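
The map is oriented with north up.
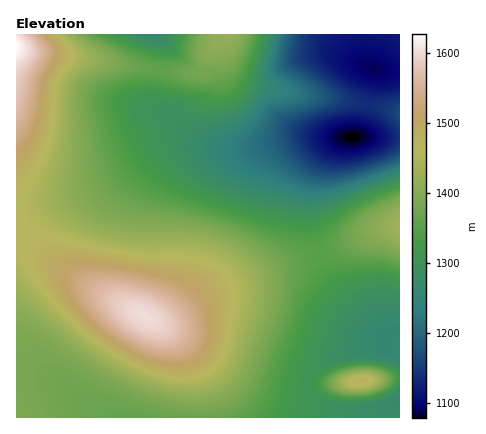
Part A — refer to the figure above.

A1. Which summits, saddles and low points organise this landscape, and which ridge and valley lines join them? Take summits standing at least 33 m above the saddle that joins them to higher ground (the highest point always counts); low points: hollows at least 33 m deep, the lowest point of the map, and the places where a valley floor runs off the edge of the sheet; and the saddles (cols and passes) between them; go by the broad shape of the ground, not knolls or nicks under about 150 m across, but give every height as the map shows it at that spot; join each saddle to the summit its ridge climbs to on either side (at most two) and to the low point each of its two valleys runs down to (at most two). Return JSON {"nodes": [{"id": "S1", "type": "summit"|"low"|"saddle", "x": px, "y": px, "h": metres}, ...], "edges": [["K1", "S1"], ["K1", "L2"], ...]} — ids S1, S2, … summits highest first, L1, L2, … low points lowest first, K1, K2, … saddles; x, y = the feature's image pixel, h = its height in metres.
{"nodes": [
{"id": "S1", "type": "summit", "x": 16, "y": 46, "h": 1628},
{"id": "S2", "type": "summit", "x": 144, "y": 316, "h": 1603},
{"id": "S3", "type": "summit", "x": 360, "y": 382, "h": 1480},
{"id": "S4", "type": "summit", "x": 400, "y": 226, "h": 1436},
{"id": "S5", "type": "summit", "x": 228, "y": 34, "h": 1420},
{"id": "L1", "type": "low", "x": 352, "y": 138, "h": 1078},
{"id": "L2", "type": "low", "x": 372, "y": 68, "h": 1090},
{"id": "L3", "type": "low", "x": 398, "y": 346, "h": 1256},
{"id": "L4", "type": "low", "x": 152, "y": 34, "h": 1262},
{"id": "L5", "type": "low", "x": 400, "y": 398, "h": 1268},
{"id": "K1", "type": "saddle", "x": 158, "y": 70, "h": 1358},
{"id": "K2", "type": "saddle", "x": 320, "y": 254, "h": 1351},
{"id": "K3", "type": "saddle", "x": 308, "y": 384, "h": 1308},
{"id": "K4", "type": "saddle", "x": 366, "y": 104, "h": 1137}],
"edges": [["K1", "S1"], ["K1", "S5"], ["K1", "L1"], ["K1", "L4"], ["K2", "S2"], ["K2", "S4"], ["K2", "L1"], ["K2", "L3"], ["K3", "S2"], ["K3", "S3"], ["K3", "L3"], ["K3", "L5"], ["K4", "S5"], ["K4", "L1"], ["K4", "L2"]]}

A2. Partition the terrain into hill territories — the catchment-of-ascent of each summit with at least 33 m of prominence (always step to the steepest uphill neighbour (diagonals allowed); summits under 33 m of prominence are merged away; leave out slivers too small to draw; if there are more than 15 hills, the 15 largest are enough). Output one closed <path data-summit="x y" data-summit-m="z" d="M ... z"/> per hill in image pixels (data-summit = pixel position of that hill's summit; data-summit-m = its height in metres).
<path data-summit="146 316" data-summit-m="1603" d="M316 136l-20 1-34 10-20 3-22-1-34-7-14 1-18 8-56 37-82 28 0 152 18 2 16 6 62 42 288 0 0-19-24 8-36 1-22-7-10-11-1-6 3-8 12-12 26-10 51-10-23-15-29-29-15-20-11-20-11-42 1-32 6-20 9-16 10-9 9-3z"/><path data-summit="16 46" data-summit-m="1628" d="M154 34l-138 0 0 182 82-28 68-43 20-3 33 6-25-10-10-8-16-17-6-1-6-6-2-18 6-48z"/><path data-summit="228 34" data-summit-m="1420" d="M364 34l-208 0 4 6 0 10-6 38 1 16 7 8 6 1 16 17 10 8 12 6 20 5 24 0 54-13 52 1 6-9 11-52 0-6-5-4-2-6z"/><path data-summit="400 226" data-summit-m="1436" d="M400 137l-54 0-8 2-12 11-5 8-8 20-3 16 2 36 7 24 10 22 18 24 23 24 30 20z"/><path data-summit="360 382" data-summit-m="1480" d="M398 344l-8 0-42 10-26 10-10 8-4 8-1 6 2 6 9 9 22 7 28 0 30-8z"/>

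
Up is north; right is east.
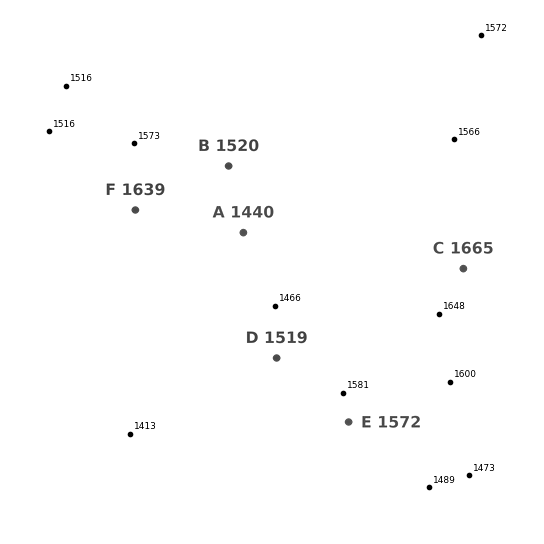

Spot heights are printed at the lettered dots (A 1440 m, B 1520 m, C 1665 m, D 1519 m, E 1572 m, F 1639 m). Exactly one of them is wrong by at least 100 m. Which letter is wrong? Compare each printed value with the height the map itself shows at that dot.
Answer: F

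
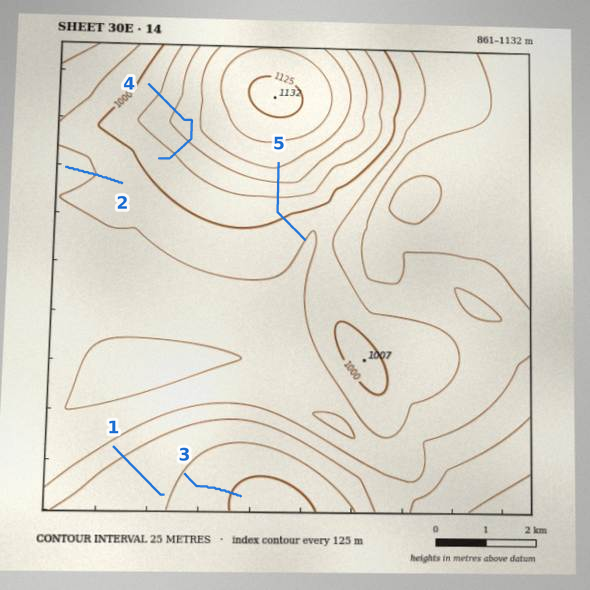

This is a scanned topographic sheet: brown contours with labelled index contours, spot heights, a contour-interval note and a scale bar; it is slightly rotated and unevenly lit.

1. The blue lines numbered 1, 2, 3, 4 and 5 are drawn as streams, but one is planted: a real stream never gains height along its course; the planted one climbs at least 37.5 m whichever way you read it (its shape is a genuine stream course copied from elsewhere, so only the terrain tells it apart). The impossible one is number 4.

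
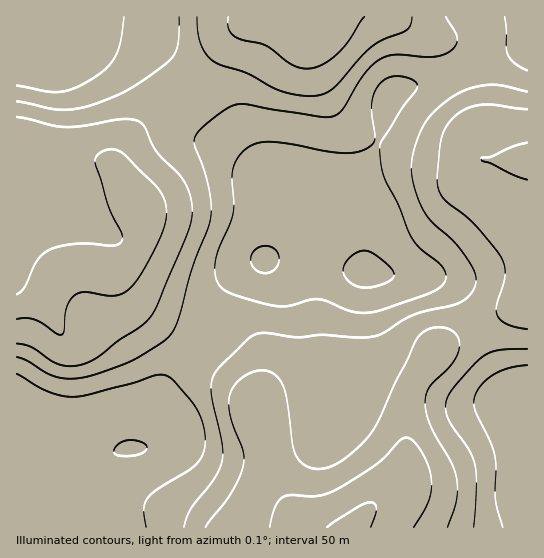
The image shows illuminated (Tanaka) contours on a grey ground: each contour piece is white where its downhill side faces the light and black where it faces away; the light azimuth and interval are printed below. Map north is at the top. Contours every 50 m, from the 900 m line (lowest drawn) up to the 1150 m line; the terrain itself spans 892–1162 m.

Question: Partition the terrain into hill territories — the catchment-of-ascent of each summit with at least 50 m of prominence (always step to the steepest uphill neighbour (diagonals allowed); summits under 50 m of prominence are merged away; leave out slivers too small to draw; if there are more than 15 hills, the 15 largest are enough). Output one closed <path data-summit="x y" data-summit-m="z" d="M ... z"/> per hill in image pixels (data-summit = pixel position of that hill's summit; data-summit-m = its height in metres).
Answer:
<path data-summit="350 527" data-summit-m="1162" d="M294 257l-16 0-21 6-18 10-15 16-11 18-5 24-4 8-32 38-9 14-2 6 10 29 0 8-6 7-22 7-22 1-26 15-29 13-16 0-33-10-1 60 511 1 1-138-14 2-10-9-27-56-21-36-13-10-12-4-68-4-14-5z"/><path data-summit="138 202" data-summit-m="1123" d="M23 16l-7 1 0 449 34 11 16 0 29-13 26-15 34-4 10-4 4-4 2-11-10-29 4-11 39-47 4-8 5-24 11-18 21-20 20-9 11-13 8-16 1-20-2-8-22-29-5-12-41-57-28-24-38-40-19-8-55-5z"/><path data-summit="318 38" data-summit-m="1122" d="M527 16l-503 1 51 11 48 4 16 4 10 5 38 40 28 24 33 45 13 24 22 29 2 8-1 20-5 12-14 16 13-2 27 2 57 13-1-31-5-10-19-20-2-8 24-26 10-16 12-30 4-26 4-10 9-6 39-8 65-26 25-8z"/><path data-summit="527 162" data-summit-m="1106" d="M527 47l-25 8-53 22-23 7-20 3-13 5-6 9-6 30-12 30-10 16-24 26 2 8 19 20 5 10 2 30 2 2 66 4 12 4 13 10 21 36 24 52 13 13 14-3z"/>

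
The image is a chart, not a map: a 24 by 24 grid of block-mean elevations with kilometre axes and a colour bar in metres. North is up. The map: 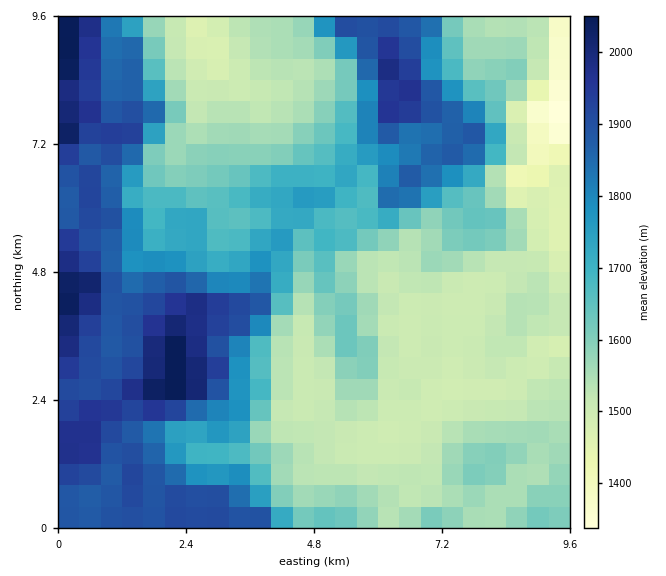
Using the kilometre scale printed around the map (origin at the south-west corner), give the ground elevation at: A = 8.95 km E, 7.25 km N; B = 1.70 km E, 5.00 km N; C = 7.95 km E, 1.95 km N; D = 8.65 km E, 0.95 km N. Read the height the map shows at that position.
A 1415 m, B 1790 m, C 1545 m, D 1535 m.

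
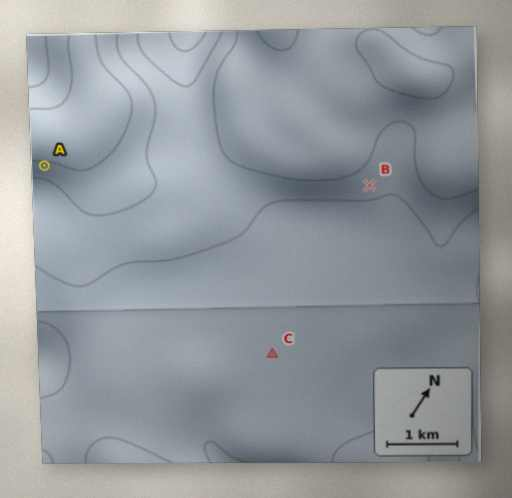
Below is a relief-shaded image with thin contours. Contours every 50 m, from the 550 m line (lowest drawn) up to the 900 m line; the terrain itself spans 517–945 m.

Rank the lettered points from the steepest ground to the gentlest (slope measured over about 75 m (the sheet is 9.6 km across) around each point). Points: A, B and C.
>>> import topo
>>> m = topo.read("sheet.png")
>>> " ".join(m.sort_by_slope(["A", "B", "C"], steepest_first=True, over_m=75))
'A B C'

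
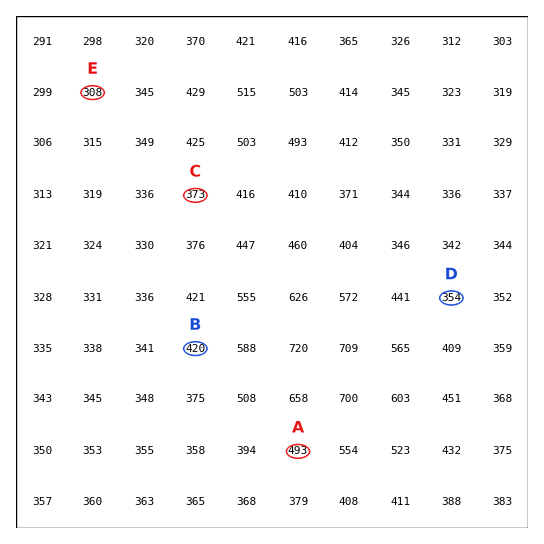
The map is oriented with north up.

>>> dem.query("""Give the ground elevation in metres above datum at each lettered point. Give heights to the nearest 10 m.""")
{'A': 490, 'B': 420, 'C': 370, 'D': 350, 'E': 310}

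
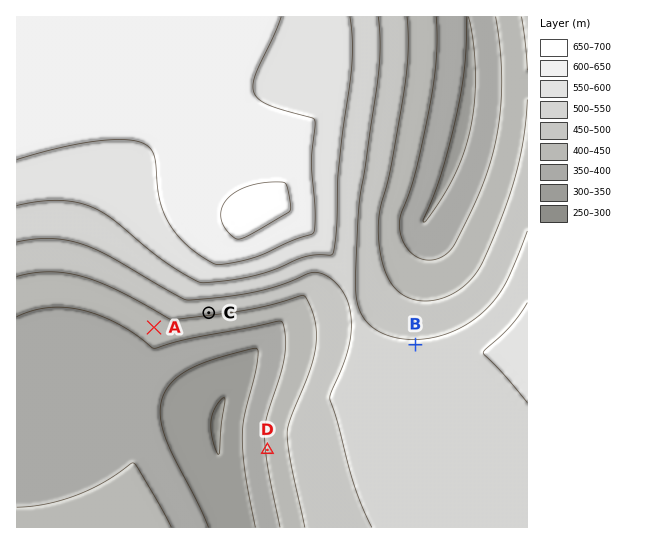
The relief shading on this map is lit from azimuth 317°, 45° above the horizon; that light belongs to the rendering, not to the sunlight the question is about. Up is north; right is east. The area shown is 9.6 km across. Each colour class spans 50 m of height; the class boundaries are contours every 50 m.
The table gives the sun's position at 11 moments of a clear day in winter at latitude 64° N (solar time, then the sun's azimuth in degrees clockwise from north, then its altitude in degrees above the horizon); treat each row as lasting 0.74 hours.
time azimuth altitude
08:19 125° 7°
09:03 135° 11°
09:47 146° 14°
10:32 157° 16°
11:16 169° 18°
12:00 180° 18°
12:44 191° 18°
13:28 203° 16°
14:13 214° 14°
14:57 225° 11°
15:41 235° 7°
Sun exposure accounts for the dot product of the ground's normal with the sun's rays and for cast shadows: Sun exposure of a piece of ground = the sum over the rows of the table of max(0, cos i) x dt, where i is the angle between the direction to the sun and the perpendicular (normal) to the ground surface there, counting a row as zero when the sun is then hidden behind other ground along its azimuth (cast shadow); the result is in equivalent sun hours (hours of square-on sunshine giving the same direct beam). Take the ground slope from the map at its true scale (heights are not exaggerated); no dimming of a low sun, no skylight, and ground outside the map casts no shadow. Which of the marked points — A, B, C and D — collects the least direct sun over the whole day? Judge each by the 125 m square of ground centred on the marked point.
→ B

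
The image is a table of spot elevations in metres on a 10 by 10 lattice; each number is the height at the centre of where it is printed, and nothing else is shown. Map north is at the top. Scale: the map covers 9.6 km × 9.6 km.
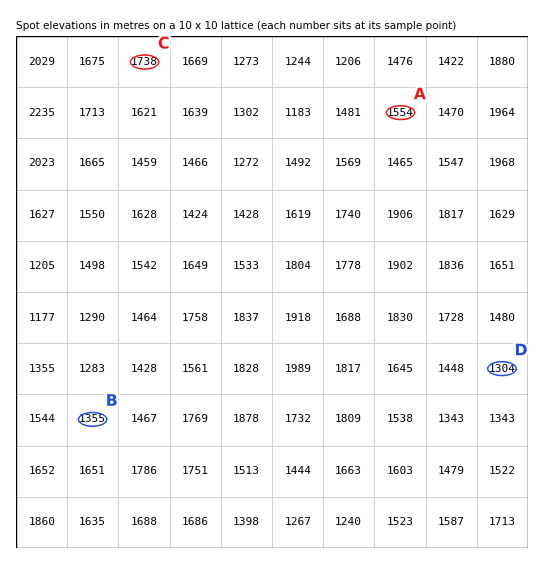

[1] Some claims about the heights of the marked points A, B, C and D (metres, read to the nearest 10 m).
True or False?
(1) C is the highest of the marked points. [True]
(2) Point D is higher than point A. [False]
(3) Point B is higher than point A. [False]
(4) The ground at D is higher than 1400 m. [False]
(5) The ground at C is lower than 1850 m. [True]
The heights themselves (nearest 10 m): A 1550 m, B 1360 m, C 1740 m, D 1300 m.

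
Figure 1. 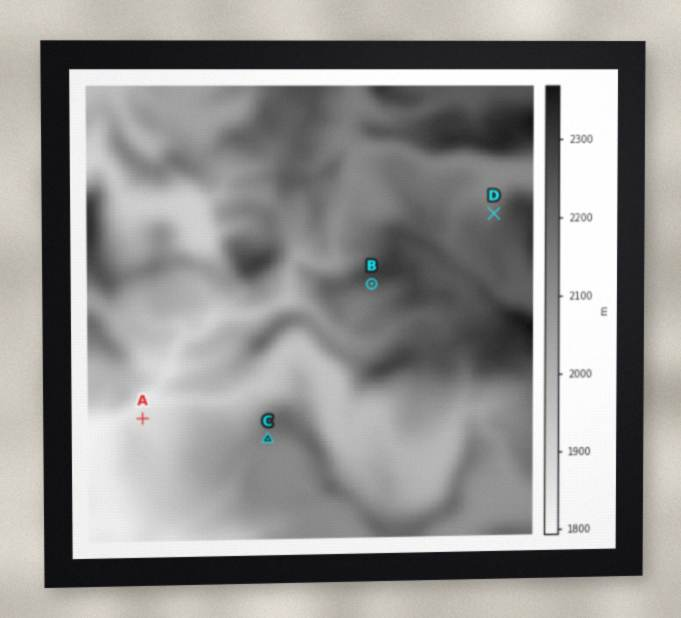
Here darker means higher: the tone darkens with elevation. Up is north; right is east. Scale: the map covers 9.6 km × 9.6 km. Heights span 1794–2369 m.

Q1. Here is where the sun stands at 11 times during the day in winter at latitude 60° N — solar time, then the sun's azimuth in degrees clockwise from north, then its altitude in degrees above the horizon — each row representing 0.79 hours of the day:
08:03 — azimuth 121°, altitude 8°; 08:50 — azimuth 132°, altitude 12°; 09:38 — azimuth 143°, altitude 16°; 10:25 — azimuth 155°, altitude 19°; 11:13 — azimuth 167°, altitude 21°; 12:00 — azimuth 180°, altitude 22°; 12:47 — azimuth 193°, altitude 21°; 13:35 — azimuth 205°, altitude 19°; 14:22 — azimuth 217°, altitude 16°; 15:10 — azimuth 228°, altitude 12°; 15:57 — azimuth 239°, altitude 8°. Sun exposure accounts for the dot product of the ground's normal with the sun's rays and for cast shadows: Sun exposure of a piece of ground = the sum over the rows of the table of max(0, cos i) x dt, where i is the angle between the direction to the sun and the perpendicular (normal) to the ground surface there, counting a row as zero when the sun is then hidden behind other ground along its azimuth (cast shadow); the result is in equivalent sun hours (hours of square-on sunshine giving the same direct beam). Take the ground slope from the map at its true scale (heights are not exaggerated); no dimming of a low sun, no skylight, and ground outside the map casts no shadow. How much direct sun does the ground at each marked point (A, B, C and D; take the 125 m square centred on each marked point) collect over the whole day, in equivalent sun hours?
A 2.1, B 4.1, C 3.2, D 1.5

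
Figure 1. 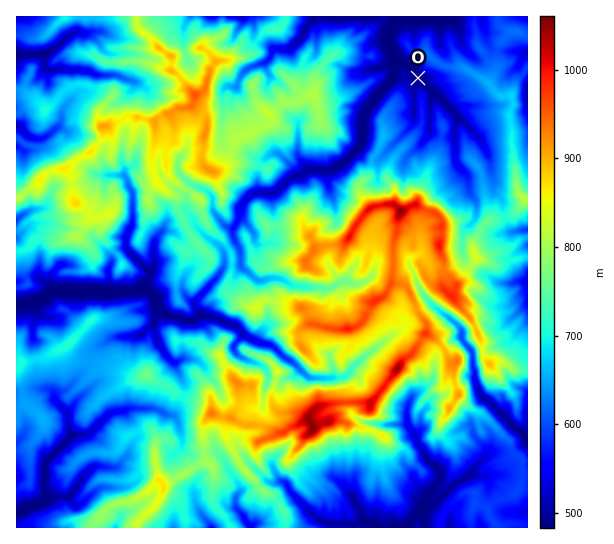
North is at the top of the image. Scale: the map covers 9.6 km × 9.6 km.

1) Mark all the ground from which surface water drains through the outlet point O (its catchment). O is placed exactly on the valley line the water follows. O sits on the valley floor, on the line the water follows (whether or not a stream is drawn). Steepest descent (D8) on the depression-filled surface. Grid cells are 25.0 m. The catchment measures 6.08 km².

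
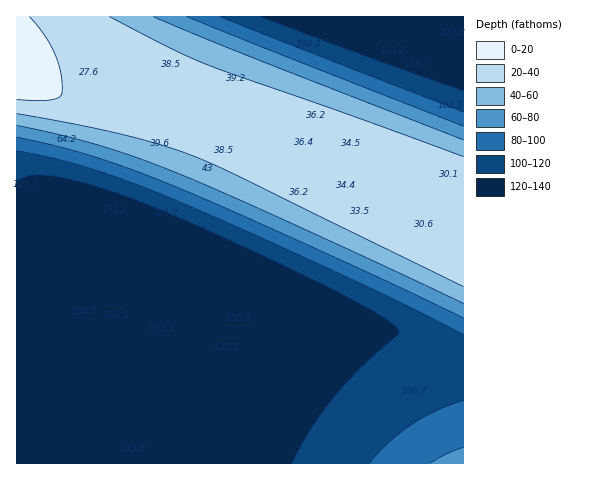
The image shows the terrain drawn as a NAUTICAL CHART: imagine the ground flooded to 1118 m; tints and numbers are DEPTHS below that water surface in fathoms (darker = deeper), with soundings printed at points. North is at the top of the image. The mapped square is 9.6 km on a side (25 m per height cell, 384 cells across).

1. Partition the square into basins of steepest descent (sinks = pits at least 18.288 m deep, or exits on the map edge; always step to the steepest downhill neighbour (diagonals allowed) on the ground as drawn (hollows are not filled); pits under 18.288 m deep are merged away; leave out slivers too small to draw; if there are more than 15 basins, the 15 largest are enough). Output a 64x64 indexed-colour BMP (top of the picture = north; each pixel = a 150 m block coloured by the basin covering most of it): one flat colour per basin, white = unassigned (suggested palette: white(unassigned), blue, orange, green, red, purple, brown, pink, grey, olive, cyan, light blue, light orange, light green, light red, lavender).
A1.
<image width="64" height="64" href="data:image/bmp;base64,Qk12CAAAAAAAAHYAAAAoAAAAQAAAAEAAAAABAAQAAAAAAAAIAAATCwAAEwsAABAAAAAAAAAA////ALR3HwAOf/8ALKAsACgn1gC9Z5QAS1aMAMJ34wB/f38AIr28AM++FwDox64AeLv/AIrfmACWmP8A1bDFABERERERERERERERERERERERERERERERERERERERERERERERERERERERERERERERERERERERERERERERERERERERERERERERERERERERERERERERERERERERERERERERERERERERERERERERERERERERERERERERERERERERERERERERERERERERERERERERERERERERERERERERERERERERERERERERERERERERERERERERERERERERERERERERERERERERERERERERERERERERERERERERERERERERERERERERERERERERERERERERERERERERERERERERERERERERERERERERERERERERERERERERERERERERERERERERERERERERERERERERERERERERERERERERERERERERERERERERERERERERERERERERERERERERERERERERERERERERERERERERERERERERERERERERERERERERERERERERERERERERERERERERERERERERERERERERERERERERERERERERERERERERERERERERERERERERERERERERERERERERERERERERERERERERERERERERERERERERERERERERERERERERERERERERERERERERERERERERERERERERERERERERERERERERERERERERERERERERERERERERERERERERERERERERERERERERERERERERERERERERERERERERERERERERERERERERERERERERERERERERERERERERERERERERERERERERERERERERERERERERERERERERERERERERERERERERERERERERERERERERERERERERERERERERERERERERERERERERERERERERERERERERERERERERERERERERERERERERERERERERERERERERERERERERERERERERERERERERERERERERERERERERERERERERERERERERERERERERERERERERERERERERERERERERERERERERERERERERERERERERERERERERERERERERERERERERERERERERERERERERERERERERERERERERERERERERERERERERERERERERERERERERERERERERERERERERERERERERERERERERERERERERERERERERERERERERERERERERERERERERERERERERERERERERERERERERERERERERERERERERERERERERERERERERERERERERERERERERERERERERERERERERERERERERERERERERERERERERERERERERERERERERERERERERERERERERERERERERERERERERERERERERERERERERERERERERERERERERERERERERERERERERERERERERERERERERERERERERERERERERERERERERERERERERERERERERERERERERERERERERERERERERERERERERERERERERERERERERERERERERERERERERERERERERERERERERERERERERERERERERERERERERERERERERERERERERERERERERERERERERERERERERERERERERERERERERERERERERERERERERERERERERERERERERERERERERERESEREREREREREREREREREREREREREREREREREREREiIiIREREREREREREREREREREREREREREREREREREiIiIiIhERERERERERERERERERERERERERERERERIiIiIiIiIiERERERERERERERERERERERERERERESIiIiIiIiIiIiIREREREREREREREREREREREREREiIiIiIiIiIiIiIiIhERERERERERERERERERERERIiIiIiIiIiIiIiIiIiIiERERERERERERERERERESIiIiIiIiIiIiIiIiIiIiIiIRERERERERERERERESIiIiIiIiIiIiIiIiIiIiIiIiIhEREREREREREREiIiIiIiIiIiIiIiIiIiIiIiIiIiIiEREREREREREiIiIiIiIiIiIiIiIiIiIiIiIiIiIiIiIRERERERESIiIiIiIiIiIiIiIiIiIiIiIiIiIiIiIiIhERERERIiIiIiIiIiIiIiIiIiIiIiIiIiIiIiIiIiIiEREREiIiIiIiIiIiIiIiIiIiIiIiIiIiIiIiIiIiIiIRERIiIiIiIiIiIiIiIiIiIiIiIiIiIiIiIiIiIiIiIhEiIiIiIiIiIiIiIiIiIiIiIiIiIiIiIiIiIiIiIiIiIiIiIiIiIiIiIiIiIiIiIiIiIiIiIiIiIiIiIiIiIiIiIiIiIiIiIiIiIiIiIiIiIiIiIiIiIiIiIiIiIiIiIiIiIiIiIiIiIiIiIiIiIiIiIiIiIiIiIiIiIiIiIiIiIiIiIiIiIiIiIiIiIiIiIiIiIiIiIiIiIiIiIiIiIiIiIiIiIiIiIiIiIiIiIiIiIiIiIiIiIiIiIiIiIiIiIiIiIiIiIiIiIiIiIiIiIiIiIiIiIiIiIiIiIiIiIiIiIiIiIiIiIiIiIiIiIiIiIiIiIiIiIiIiIiIiIiIiIiIiIiIiIiIiIiIiIiIiIiIiIiIiIiIiIiIiIiIiIiIiIiIiIiIiIiIiIiIiIiIiIiIiIiIiIiIiIiIiIiIiIiIi"/>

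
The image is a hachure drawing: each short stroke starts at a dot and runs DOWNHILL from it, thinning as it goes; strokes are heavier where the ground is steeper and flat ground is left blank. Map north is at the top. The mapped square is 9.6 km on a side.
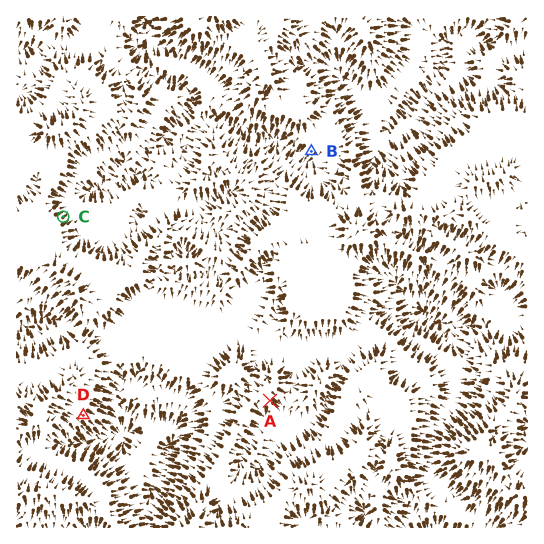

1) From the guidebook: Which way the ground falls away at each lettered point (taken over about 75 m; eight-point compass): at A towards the SE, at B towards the SW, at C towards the NE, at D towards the SE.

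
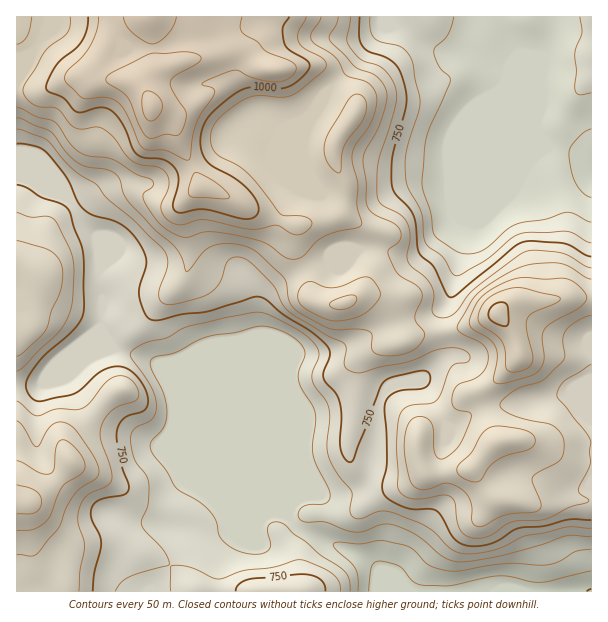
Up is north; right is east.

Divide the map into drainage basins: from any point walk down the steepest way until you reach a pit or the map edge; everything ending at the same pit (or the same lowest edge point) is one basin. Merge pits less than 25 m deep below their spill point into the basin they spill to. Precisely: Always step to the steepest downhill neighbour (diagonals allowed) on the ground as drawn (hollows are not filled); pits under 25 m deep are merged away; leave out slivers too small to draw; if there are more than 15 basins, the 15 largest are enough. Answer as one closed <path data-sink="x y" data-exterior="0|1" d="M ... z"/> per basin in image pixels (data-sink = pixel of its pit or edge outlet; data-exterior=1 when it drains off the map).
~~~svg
<path data-sink="591 591" data-exterior="1" d="M149 16l-133 1 0 574 575 1 1-293-32-1-14 3-30 0-10 5-9 8-21 10-27 7-29 3-16 8-8-40-4-6-30-1-7 2 9-9 8-18-4-15 0-18-1-7-4-4-21-13 2-10 0-20-10-24 2-18 19-28 1-5-2-7-19-16-9-11-8-7-15-1-19 4-14 0-12-4-18-14-15 0-42 9-22 7-14 11 7-10 0-22z"/><path data-sink="591 176" data-exterior="1" d="M591 16l-441 0 4 31-2 25 37-12 36-8 15 0 18 14 12 4 14 0 19-4 15 1 8 7 9 11 19 16 2 7-4 11-16 22-2 18 10 24 0 20-2 10 21 13 4 4 1 7 0 18 4 15-8 18-8 8 36 0 4 6 8 40 16-8 29-3 27-7 21-10 9-8 10-5 76-4z"/>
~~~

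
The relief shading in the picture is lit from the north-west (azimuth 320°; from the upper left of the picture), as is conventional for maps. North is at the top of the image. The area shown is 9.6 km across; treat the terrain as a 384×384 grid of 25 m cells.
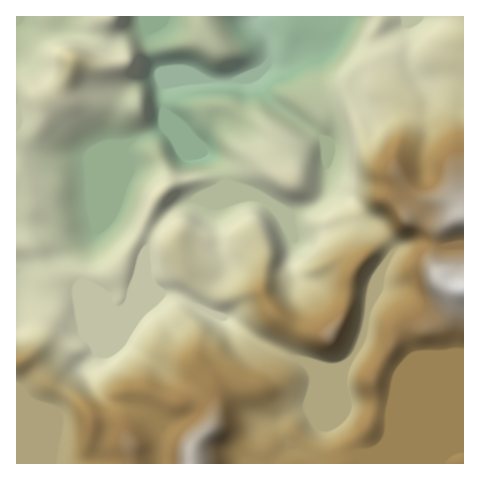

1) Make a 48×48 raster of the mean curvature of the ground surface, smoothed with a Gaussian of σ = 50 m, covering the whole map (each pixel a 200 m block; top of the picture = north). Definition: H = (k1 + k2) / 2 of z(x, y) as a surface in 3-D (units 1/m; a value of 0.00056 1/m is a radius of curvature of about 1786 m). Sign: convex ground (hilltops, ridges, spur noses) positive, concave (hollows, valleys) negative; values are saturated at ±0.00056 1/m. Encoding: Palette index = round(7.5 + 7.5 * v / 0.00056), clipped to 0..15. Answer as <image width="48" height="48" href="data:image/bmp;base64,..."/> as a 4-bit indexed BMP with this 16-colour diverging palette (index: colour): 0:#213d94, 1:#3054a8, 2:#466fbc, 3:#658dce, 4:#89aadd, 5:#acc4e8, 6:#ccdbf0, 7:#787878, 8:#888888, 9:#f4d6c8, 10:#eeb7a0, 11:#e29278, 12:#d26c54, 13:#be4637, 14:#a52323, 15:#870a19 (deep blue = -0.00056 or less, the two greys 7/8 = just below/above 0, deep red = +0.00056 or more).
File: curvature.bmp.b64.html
<image width="48" height="48" href="data:image/bmp;base64,Qk32BAAAAAAAAHYAAAAoAAAAMAAAADAAAAABAAQAAAAAAIAEAAATCwAAEwsAABAAAAAAAAAAlD0hAKhUMAC8b0YAzo1lAN2qiQDoxKwA8NvMAHh4eACIiIgAyNb0AKC37gB4kuIAVGzSADdGvgAjI6UAGQqHAHh3VYZEWJhTKeuYVGd3eYd3iHd3d3d3enh3ZYyHi8pjS/t0NIiZdmiqqGVnd3d3dnd3ZG6mjMp0Su2nVnZ6eKp3rKp2d3d3d3d3Y17Fa6dlNZ3/uFV4jLURKM/Ed3iIiHd3Yl/nm5ZmQ0a+tkVVaoN3QI/Ud3d4h3d3Uo/XeGVVeVOMlDRnZlZ3cirEd3d4eHdURu9zVlZ5zqeLlVeYdld3dAfFd3d3eHWKrego7avLqXZ7mJvKeHZ3ckrmZ3d3d0i+y4EZ/8y2RFeriJzamYV3cZ/3R3d3d3erlSA1ippzNomoaamHrKV3cZ/4J3d3d/qHdQFjKLlkWbuGmnVpuUZCMzrrNXd3d/+2V3ZCBIiIitt5pkeYQQAXYAS/olZ3d37oabdnYEvKiLuclYcgFGjP9ABv9zM0MwWqZUV3dRrKU43LdWEVmq3/9wBM6Zu6dzV4dld4dxa5VZ2lIjas27y//ABMyqzJiFeJqFd3d3GYeqcQAYrP+3Zp/zBMyoh3mGiJqFd3d3Ymq2ADImnf11VFz2A6qYdXh2d3mGd3eHdzZRSLyWnrUUh0j4A2dmVoiGd4h2d2eGd0E4uom7/5MVdVfpBjVDWszmeZmHd4mVdWi7l1VWz4Q0Q1j7BThjj9qmeaqrqqvFc5m6iHU0joRYuWbvUDm3n9qFaHeJh5vXYpm6iHVGntMo79if8xO73aqYmXVlQ2vqQru5d2V4jfUAKd2s/TA2yjNLy5h2QjfeUr23eFaYjdIABXmorYAAVjM4mHd2VCN+wn3aqnm6voBTRlV2RnVUWaYndmiXV2Iq9gn+lke97kFlmoZmQQn/mc2oh4mGV3UW/RKpQzNs+hZmm8unMAz8ZHvYmZl2V3cjz6ADNWQ1YkQjInp2ed6mZniXmIl2Z3dCn/kRZ3d1RBSJcjUSv/toq7qYmImGZ3dibf+3VXd2Mnz/xCZVeaeKdpqJmImGZ3dzNr///Zh2ec7voyZFiru3EXqKh3iGZ3d1NJtXvLl4m7qskhUl3+62E5uJd3d1Z3d2aMgAADV5qpeKkUMo69+mNryYd2ZUV3d3nfQXcCi8qXeao2E5tL+nRquYmHd1VVZle8F3QnzJZoq7lFFLkX/JZIuXmph3ZlVkNSV1WJp0WbumJFNckjzaUmuVe6d3d2eItxdTqXZVnckwSpKNc0eHVolkaqiIiHec9xVZuneZvHEWqnOrZXdnZ4dDnKmqmYeO9inN3d3YlxOLqFa4Z4eJdWdlvJmYZ3dr9Siaq7uVdXzKmFmmeZmZZXh3qHq2RWVFohQyIRIhNbyqqGqXmZmWRXh3dUn6aId4QFd3UREUU2VYqXu4iImFVmd2ZTf+vO3/cAIhBqljNUVFdknLmIl1iIiFZ3z/2pr/g3ZEfP/blVh2VCOcqpl2mZmGd4z9hkS9SN7czd3MpkmGZkJamJqGmZiHh1MiI0R2FYmqu7qIhUmXd2QoyFd2mammd2Q0V4liJlRYu6hlVGmYiIY03nQzaIiWaJdmi/+xR3RJyoZCN5mIh3dAXtlWJFaA=="/>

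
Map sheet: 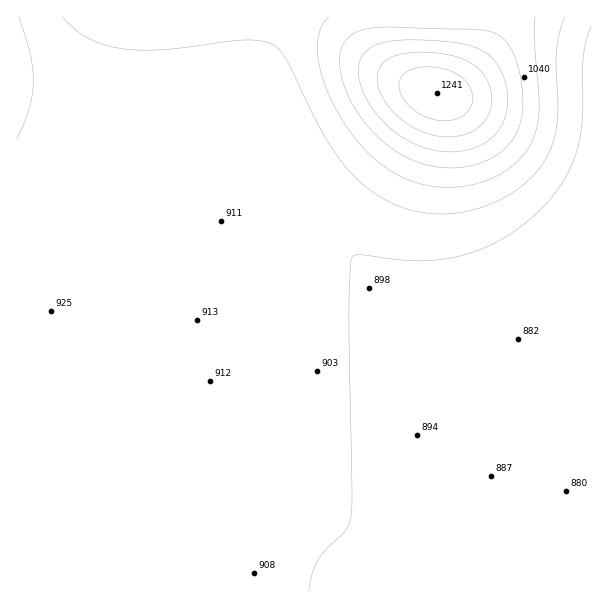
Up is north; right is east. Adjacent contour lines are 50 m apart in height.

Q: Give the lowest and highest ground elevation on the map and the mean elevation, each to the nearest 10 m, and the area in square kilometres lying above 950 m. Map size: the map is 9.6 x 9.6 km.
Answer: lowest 860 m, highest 1240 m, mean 930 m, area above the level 14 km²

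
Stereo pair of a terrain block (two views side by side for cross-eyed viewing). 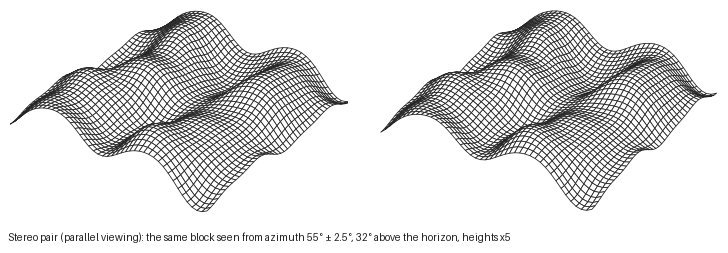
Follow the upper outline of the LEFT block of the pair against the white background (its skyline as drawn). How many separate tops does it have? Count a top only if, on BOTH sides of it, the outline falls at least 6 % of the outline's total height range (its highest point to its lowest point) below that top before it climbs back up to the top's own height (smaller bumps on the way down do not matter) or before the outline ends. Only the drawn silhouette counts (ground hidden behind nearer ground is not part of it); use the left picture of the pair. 2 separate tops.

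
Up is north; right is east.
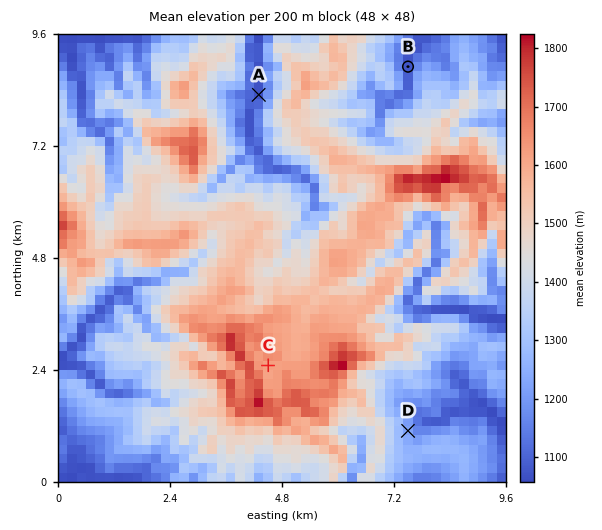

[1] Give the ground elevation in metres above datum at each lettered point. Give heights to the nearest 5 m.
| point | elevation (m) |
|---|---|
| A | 1065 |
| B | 1065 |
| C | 1615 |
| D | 1225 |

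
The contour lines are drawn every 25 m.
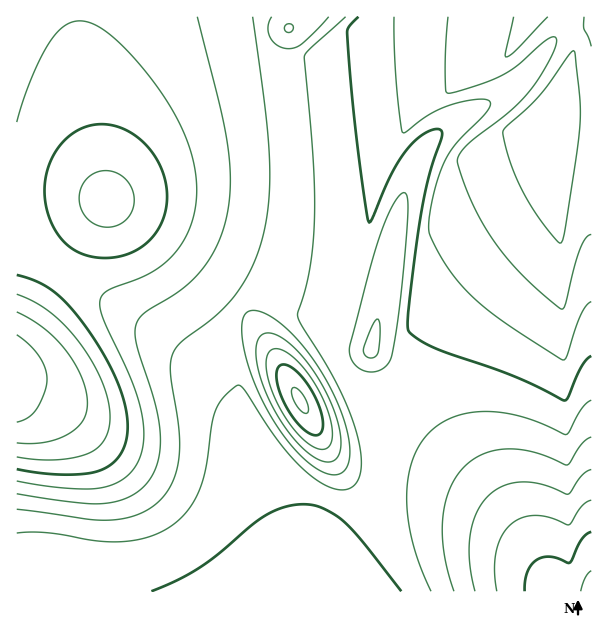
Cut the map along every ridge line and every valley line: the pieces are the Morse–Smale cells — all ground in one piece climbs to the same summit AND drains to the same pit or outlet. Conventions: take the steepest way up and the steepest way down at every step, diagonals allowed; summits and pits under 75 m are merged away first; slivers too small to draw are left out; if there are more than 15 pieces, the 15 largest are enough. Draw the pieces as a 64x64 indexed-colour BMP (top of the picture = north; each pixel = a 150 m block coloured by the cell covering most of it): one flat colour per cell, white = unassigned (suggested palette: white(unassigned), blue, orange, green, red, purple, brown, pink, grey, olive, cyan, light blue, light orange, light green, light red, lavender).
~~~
<image width="64" height="64" href="data:image/bmp;base64,Qk12CAAAAAAAAHYAAAAoAAAAQAAAAEAAAAABAAQAAAAAAAAIAAATCwAAEwsAABAAAAAAAAAA////ALR3HwAOf/8ALKAsACgn1gC9Z5QAS1aMAMJ34wB/f38AIr28AM++FwDox64AeLv/AIrfmACWmP8A1bDFABEREREREREREREREREREREzMiIiIiIiIiIiIiIiIiIiERERERERERERERERERERETMyIiIiIiIiIiIiIiIiIiIRERERERERERERERERERERMzIiIiIiIiIiIiIiIiIiIhERERERERERERERERERERMzMiIiIiIiIiIiIiIiIiIiEREREREREREREREREREREzMyIiIiIiIiIiIiIiIiIiIRERERERERERERERERERETMzMiIiIiIiIiIiIiIiIiIhERERERERERERERERERERMzMyIiIiIiIiIiIiIiIiIiEREREREREREREREREREREzMzMiIiIiIiIiIiIiIiIiIREREREREREREREREREREzMzMzIiIiIiIiIiIiIiIiIhERERERERERERERERERETMzMzMyIiIiIiIiIiIiIiIiERERERERERERERERERERMzMzMzMiIiIiIiIiIiIiIiIREREREREREREREREREREzMzMzMyIiIiIiIiIiIiIiIhEREREREREREREREREREzMzMzMzIiIiIiIiIiIiIiIiERERERERERERERERERETMzMzMzMiIiIiIiIiIiIiIiIRERERERERERERERERETMzMzMzMyIiIiIiIiIiIiIiIhERERERERERERERERERMzMzMzMzIiIiIiIiIiIiIiIiERERERERERERERERERMzMzMzMzMiIiIiIiIiIiIiIiIREREREREREREREREREzMzMzMzMiIiIiIiIiIiIiIiIhEREREREREREREREREzMzMzMzMyIiIiIiIiIiIiIiIiERERERERERERERERETMzMzMzMzIiIiIiIiIiIiIiIiIRERERERERERERERETMzMzMzMzMiIiIiIiIiIiIiIiIhERERERERERERERERMzMzMzMzMiIiIiIiIiIiIiIiIiEREREREREREREREREzMzMzMzMzIiIiIiIiIiIiIiIiIREREREREREREREREzMzMzMzMzERIiIiIiIiIiIiIiIhERERERERERERERETMzMzMzMzERESIiIiIiIiIiIiIiERERERERERERERERMzMzMzMzEREREiIiIiIiIiIiIiIREREREREREREREREzMzMzMzMRERERIiIiIiIiIiIiIhERERERERERERERETMzMzMzMxEREREiIiIiIiIiIiIiERERERERERERERERMzMzMzMzERERERIiIiIiIiIiIiIREREREREREREREREzMzMzMzMxERERESIiIiIiIiIiIhERERERERERERERETMzMzMzMzERERERIiIiIiIiIiIiEREREREREREREREREzMzMzERERERERESIiIiIiIiIiIRERERERERERERERERMzMREREREREREREiIiIiIiIiIhERERERERERERERERERERERERERERERERIiIiIiIiIiERERERERERERERERERERERERERERERERESIiIiIiIiIRERERERERERERERERERERERERERERERERESIiIiIiIhEREREREREREREREREREREREREREREREREREiIiIiIiERERERERERERERERERERERERERERERERERERIiIiIiIRERERERERERERERERERERERERERERERERERESIiIiIhERERERERERERERERERERERERERERERERERERESIiIiEREREREREREREREREREREREREREREREREREREREiIiIRERERERERERERERERERERERERERERERERERERERIiIhERERERERERERERERERERERERERERERERERERERESIiERERERERERERERERERERERERERERERERERERERERIiIREREREREREREREREREREREREREREREREREREREREiIhERERERERERERERERERERERERERERERERERERERESIiERERERERERERERERERERERERERERERERERERERERIiIREREREREREREREREREREREREREREREREREREREREiIhERERERERERERERERERERERERERERERERERERERESIiERERERERERERERERERERERERERERERERERERERERIiIREREREREREREREREREREREREREREREREREREREREiIhERERERERERERERERERERERERERERERERERERERESIiERERERERERERERERERERERERERERERERERERERERIiIREREREREREREREREREREREREREREREREREREREREiIhERERERERERERERERERERERERERERERERERERERERERERERERERERERERERERERERERERERERERERERERERERERERERERERERERERERERERERERERERERERERERERERERERERERERERERERERERERERERERERERERERERERERERERERERERERERERERERERERERERERERERERERERERERERERERERERERERERERERERERERERERERERERERERERERERERERERERERERERERERERERERERERERERERERERERERERERERERERERERERERERERERERERERERERERERERERERERERERERERERERERERERERERERERERERERERERERERERERERERERERERERERERERERERERERERERERERER"/>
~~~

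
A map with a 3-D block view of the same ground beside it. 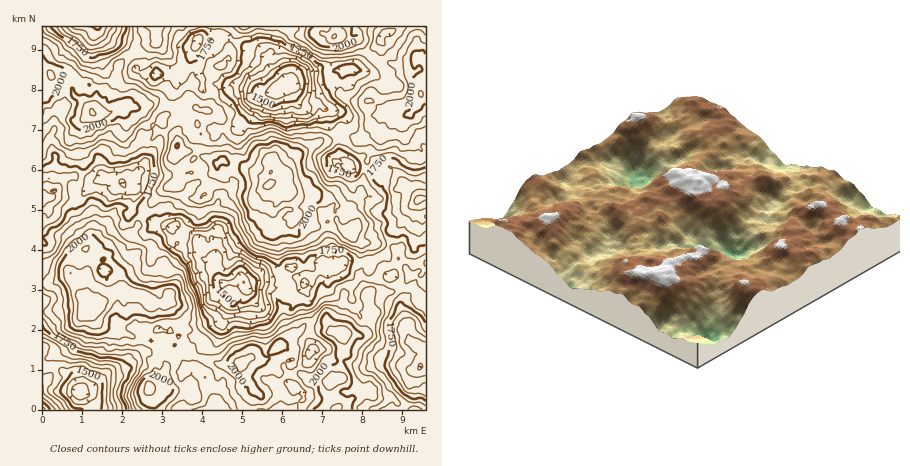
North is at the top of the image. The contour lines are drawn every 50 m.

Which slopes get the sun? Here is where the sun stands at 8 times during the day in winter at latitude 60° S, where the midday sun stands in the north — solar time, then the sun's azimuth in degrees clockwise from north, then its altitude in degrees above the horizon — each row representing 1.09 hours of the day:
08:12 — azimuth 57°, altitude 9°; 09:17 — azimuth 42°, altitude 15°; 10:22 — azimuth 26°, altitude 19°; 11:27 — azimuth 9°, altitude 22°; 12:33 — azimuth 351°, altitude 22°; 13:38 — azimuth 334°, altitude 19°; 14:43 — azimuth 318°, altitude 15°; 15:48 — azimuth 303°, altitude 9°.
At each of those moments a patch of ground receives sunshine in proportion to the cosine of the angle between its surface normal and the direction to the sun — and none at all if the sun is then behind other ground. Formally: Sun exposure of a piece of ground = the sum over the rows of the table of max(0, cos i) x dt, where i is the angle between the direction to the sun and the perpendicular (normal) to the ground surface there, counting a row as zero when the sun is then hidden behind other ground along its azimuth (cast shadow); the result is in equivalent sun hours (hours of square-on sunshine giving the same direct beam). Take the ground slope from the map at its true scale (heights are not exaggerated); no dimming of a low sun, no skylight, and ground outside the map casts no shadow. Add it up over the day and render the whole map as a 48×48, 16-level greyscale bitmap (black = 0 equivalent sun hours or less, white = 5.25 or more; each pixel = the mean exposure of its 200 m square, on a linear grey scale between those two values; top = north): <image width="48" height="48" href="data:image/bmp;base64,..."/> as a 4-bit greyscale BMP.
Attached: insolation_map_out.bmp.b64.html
<image width="48" height="48" href="data:image/bmp;base64,Qk32BAAAAAAAAHYAAAAoAAAAMAAAADAAAAABAAQAAAAAAIAEAAATCwAAEwsAABAAAAAAAAAAAAAAABEREQAiIiIAMzMzAERERABVVVUAZmZmAHd3dwCIiIgAmZmZAKqqqgC7u7sAzMzMAN3d3QDu7u4A////AMy7y4dWVCNEMxE1VWQgMzWKlqh1QSNJ7d3JeJd1VVRUM1ZlREQkVGd4doqXNGat7nVCI0eJmXZ3h3hURVV6h5hUVURmeIvMumQQABN5u7u6qZiWVmaJdlJGZkJpu7u5maVBAAAme824iIdFMiNUNUWLqryqzLuoq0MQAAABRpiYZWU0VGZEV2aburqGaHd0VlMRAAAAE2mKdEabqqh4ZUVnq3RFZlVFVGMyAAAAAEZ2mIiby7upg1dUZ3ZlNEVpmBEAEAARIjdnaJmazv/ty5hiESNTIkiGMhIQAAE0aIepdmi93e//7adURFZ4h4h0MkR0ESVnVEMTRnmqmt7+zNuXiL3Mp2ZDRDRXU0RUMREAFGipnd3Ny97sqrzKdkMhE4ZndlQzRDRDI2m83dy6mavv3cy5eIVBE3l2aIhlU0d2eJmrqIyWWJmrvtmXZ2U0VyNWiaqWaJqoibp3hmeXeoi4m6h3hnUzZVQ1ipupre3e2ap1ZlRZl3eaqryqzcyERZhViJqZqrzO65dzERI1ZXc0mry4uomGaYiKqIZpmIqXrJdkMQERRWQiZmeJmWJHp5mpiHZ6qIiIvJdWYgAQEQAkIiJGZplrqc25ZWV5qXet2WUzVAEAAAAAAAABAUaou5m8uXmqnNmchmZDRDIQAREAARACNFeZinacy7vLuquppzAjNERDIyIzMRI1iJq6qby6rMqKqGinZxABJURGZDNEQjeWWIeqqrzLvMuXmpZBAjIQA2RGZ2ZFd3mpmpeJiJmLy7zJaWMxERQwAUZERXh2dneLuYeaqqqqu7vsmZQ1QiACREREUyRlI2eYZEdnq3iHe9ut28kwFHY0VFdlNERmZompZod2VTR2h7qJmZlzM3qUJYmEWIiIrLmom6iHMURqh3l1VnmrhTVkNWZ5lniYre3bmpZEMhIjQ0MhImiFZ1RkVEV5d3ibu83LlnYhESMyIyEAASVkR3dmZXqWeLmIqHdVVUQiEURDRENCIRJ3Q2Z6mruJmZlnZCITcxETVEIREhIjIyJZd5m829qr27u3MREiMwEiNkNTERASNFNHqqqsvLze3u7KdlNFMzIkVkZ1ISEkNDVXmnaImbvu3v7c3ZeIVmQ0VENEMhECQiSIuXZlRmnf////27mXZVQ0IkRphSIiNSNWd3dDZXrP/97+3MuHdlaFRERpiJqVZWMyZ2Z4qq3t3cuoh1VEWJh4VDM0e8usmIp5qIvKu6qqmZmGUyNnZ6qoY1RGm6may8y5qquomoVVVneIVGirqau6h3ZoeKupvc3Jmpd4dlMiIzRXVXqKy5h3iXVmmryonLmriJhkMSIRERI1d5mrunVFiIqazcqGZlMkV5l1I0IiEAATRDI0M2Vnd5zdzdu7YiEBN5iblmVEMQABEAAAJGiHZpmrzu7utkEDd5mqqHhjIQABAAAASamJmaq93Oy7p1Q2dmeJmnMxAAEREQERSJqqq97/27yZh2d3UzFFZhAAADRDRVRmhmmpmrzN7Km5llRVVBATMyEAFFeJmpl6dTR6vA=="/>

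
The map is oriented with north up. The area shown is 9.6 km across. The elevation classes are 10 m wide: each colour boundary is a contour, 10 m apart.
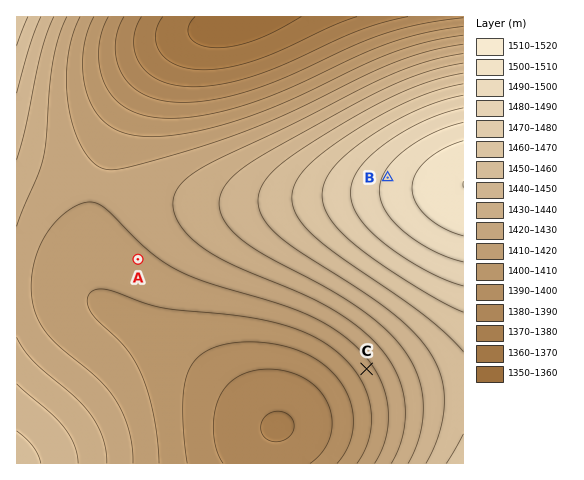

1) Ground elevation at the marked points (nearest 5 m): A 1415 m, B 1490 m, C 1415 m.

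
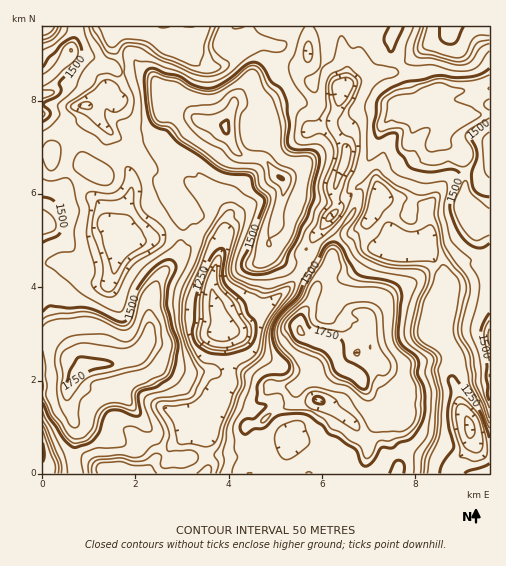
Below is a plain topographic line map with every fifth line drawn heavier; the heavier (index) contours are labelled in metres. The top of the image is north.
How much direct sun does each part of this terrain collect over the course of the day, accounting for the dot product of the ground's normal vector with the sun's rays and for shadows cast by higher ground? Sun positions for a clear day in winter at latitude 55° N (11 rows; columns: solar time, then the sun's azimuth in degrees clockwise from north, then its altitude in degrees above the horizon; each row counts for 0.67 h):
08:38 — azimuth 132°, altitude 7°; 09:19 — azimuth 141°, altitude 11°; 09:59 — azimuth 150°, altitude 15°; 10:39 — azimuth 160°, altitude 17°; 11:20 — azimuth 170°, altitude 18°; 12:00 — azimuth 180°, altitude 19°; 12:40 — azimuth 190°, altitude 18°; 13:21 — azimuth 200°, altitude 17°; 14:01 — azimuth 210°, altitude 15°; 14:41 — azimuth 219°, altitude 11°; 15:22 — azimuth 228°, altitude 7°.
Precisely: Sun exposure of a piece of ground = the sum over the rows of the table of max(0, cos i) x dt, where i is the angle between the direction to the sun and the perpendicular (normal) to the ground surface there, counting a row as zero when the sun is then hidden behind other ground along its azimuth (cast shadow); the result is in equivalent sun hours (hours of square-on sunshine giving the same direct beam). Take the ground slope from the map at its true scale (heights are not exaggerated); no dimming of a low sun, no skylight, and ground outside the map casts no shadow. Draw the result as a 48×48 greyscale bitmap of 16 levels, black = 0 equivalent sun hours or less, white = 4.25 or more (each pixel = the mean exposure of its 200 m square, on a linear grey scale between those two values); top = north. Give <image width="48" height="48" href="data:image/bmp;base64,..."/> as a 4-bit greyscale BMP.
<image width="48" height="48" href="data:image/bmp;base64,Qk32BAAAAAAAAHYAAAAoAAAAMAAAADAAAAABAAQAAAAAAIAEAAATCwAAEwsAABAAAAAAAAAAAAAAABEREQAiIiIAMzMzAERERABVVVUAZmZmAHd3dwCIiIgAmZmZAKqqqgC7u7sAzMzMAN3d3QDu7u4A////AGZmV3d5qaztuFRndmZmZmZnqWVnd3dSI2qGff///HZ4iIdmZmZmZmZ3u3U1eHliEoqKqqu5m6UAIzVndmZFZmebialnm3hyFanP/JdmeqgyIzVph2ZWZovbeM3bm5ZDR6q6m4Znd2VVVUV6vIeYeL2DabvNl4VEWc2oeId5ljNWZVNDScmInKQ2mHh5p3ZVe6qGaLvelDRmZlQzMm3/1zWal3Zmd3dnuriXd7/6V5zMl2VFaGaIQViJmGZmdneru3eamHiHm93dp2VDWLqqvdy76XZmZnaJuXZ6l3ZY7+qJmHZFVURGrLzuuahmREV4l3Zozuypit2HiJZmQgAUZ53ZR6p1RVd2d3d1aKvO6nmGMSRREiJod5lBJXZnd4ZmdnZVQzNFeoh0IiIyEmrZrMdCRkMxM0VXeHUiIiIiWJdzIAAAJIy+/ZZnZkMRACVqiWUxESIRNmREMAAANXnMlTJGdlUzEkWJd1VURDICRWRFZDM0ZUaWIAA0Z2dmRFVWVBESMgABQkVVZURZlCIiMRNWhmd4dVVFUxAAAAACVFRmVEV4dSEAVlQ0M1Z3hVREVDIQABEzVWZ3ZVaYZ0IRN2VBElZ3llVEZVRVQQA0NGd5dmq5zJUyN2VDMzJWqGVUZmZlVUEkIlmKiGjO2odjImUgAAA1eGVndmZmdlMjMTeZqWWc/8hjI2hRAAESJHeqdmZmZEQhIgFXqHRWitxkMlZCEAAAAmqnZnd2VDRBABFGiJUzR4pzIzQzAAAAI1qHmal2VEVUIRRmeHY0Rni4QxAkQyNFVWiL3MyGZEVVZnZmaXVERXiZURJDV3Z4dmebm4dndUVWmqh2eZd1RGh6hQKINHirmIeoZkRmd4iJq6d2Z5l2Q1dqpzE6lFd3d4iWZiVmV5qZmXdmZnmpZEd3qaVFljRFZWd2czRWWLuXZmZmZnmoeXeHh0R0d1ZozHRFITNWnMyndmZmZmd2nbmndlNWaHzcq6U0IlRmeJeIl2ZmZniZl7lniJU3qtyYiIZUVSJWdlVphmZmaM//6VAVeZcknaeL3d25dTRWZUSJdmZnnerNyTEjRohEaIeZiZmblXdWZTVlZ2aL/ZqUETQAAlZVaHe5iquGVql1REI3dmjfusx0VmYQATSHaKd5ZndTR5lkQySHZ6y5q6lmZmZiESWHaNyIlmiJqLh2QldDav6ZqGVmZmVndmVodozJmWaL7odSE2MkaYh1IBJ4ZmVXmZRIZVh3Z3dmZ1eHVVRFaHhkIiNYZlVmZ3MTVmZmZmVDRbys6UWId2ZlIRIkZTRVZmQiVBEiVmd4d3VnrJmYd2QwAAAUZBJWZnVDRCAAAkMjaGu4aMyXZBAAAAACVDRWZpy7dUMQAAAAASWriZdXQQAAAAAAAUVlNYu5Z3ZUIQAAATOLhkFWMQAAADUxAlVmJWeId4ljAAAAJCJFZSAhEAAAEndlRVVnZmZ3d4h1EAAAEgERQiIQAAEjMkZnd3Znp2ZndniIYgACEBI1UjQyJGdmZCVnd3Zmh2ZndlWIllIzIg=="/>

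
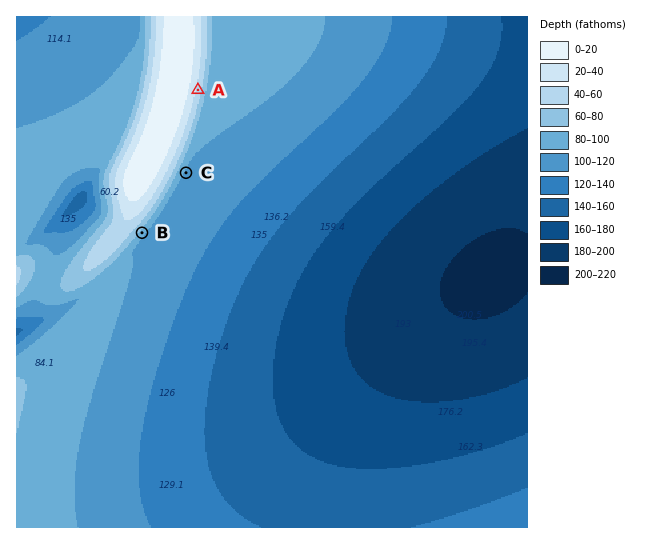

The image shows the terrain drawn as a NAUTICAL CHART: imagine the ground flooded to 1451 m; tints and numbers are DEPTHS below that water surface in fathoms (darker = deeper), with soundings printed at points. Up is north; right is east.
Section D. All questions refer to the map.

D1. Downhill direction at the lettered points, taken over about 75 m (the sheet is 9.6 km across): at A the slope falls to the E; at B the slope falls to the SE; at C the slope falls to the SE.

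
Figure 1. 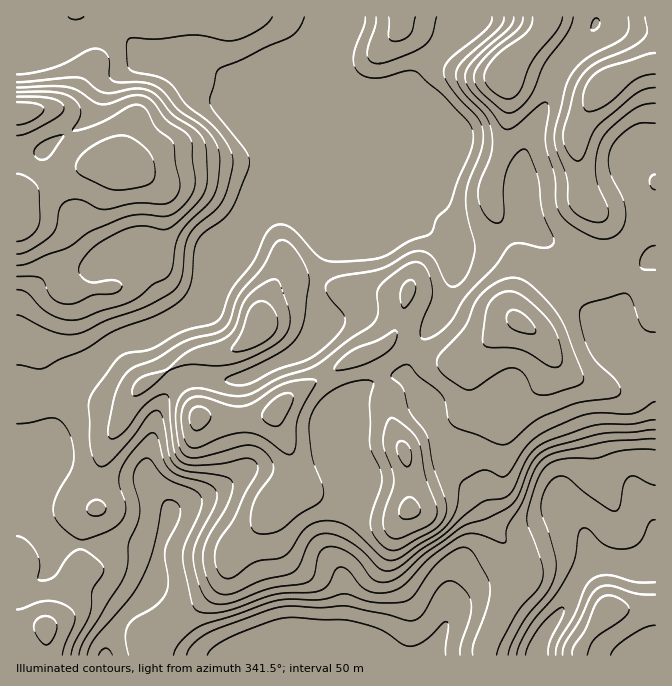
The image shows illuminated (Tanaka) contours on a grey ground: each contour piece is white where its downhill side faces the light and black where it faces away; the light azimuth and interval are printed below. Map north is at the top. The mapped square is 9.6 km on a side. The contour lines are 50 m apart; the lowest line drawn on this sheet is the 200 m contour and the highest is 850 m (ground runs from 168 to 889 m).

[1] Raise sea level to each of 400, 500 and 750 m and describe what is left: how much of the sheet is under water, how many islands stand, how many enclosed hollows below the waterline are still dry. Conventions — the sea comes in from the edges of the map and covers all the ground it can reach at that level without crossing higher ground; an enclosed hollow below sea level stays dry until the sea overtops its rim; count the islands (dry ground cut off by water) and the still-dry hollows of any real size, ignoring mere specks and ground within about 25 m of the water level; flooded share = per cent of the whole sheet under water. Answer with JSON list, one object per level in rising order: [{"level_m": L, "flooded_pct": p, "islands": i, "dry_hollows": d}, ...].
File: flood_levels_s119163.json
[{"level_m": 400, "flooded_pct": 16, "islands": 0, "dry_hollows": 0}, {"level_m": 500, "flooded_pct": 39, "islands": 0, "dry_hollows": 0}, {"level_m": 750, "flooded_pct": 94, "islands": 0, "dry_hollows": 0}]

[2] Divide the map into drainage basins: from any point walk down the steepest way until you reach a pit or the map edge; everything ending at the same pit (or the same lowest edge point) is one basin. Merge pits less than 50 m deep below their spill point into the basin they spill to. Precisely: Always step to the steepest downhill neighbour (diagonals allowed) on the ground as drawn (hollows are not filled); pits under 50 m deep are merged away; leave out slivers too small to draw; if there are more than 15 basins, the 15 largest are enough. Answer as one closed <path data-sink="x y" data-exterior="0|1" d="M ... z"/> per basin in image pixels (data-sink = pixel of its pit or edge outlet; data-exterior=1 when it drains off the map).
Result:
<path data-sink="537 655" data-exterior="1" d="M655 16l-639 1 1 639 29-1 0-28 17-17 18-38 0-37 7-20 8-7 2-33 8-30 10-15 18-37 11-10 32-19-1 3 20 40 3 11 6-2 20 3 22 0 21-3 7-5 1 11 17 36 3 17-2 12 26 9 25 5 40 13 15 0 9-6 0-15 3-9 40-13 15-12-6 11 2 8 18 20 17 36 20 21 8 15-2 12-15 16-10 17-13 29-1 12 171-1z"/><path data-sink="365 655" data-exterior="1" d="M465 461l-13 10-40 13-3 9 0 15-9 6-22-1-33-12-25-5-20-8-10 1-19 18-10 17-27 24-5 9-3 17-7 11-20 21-45 36-1 13 331 1 2-12 13-29 10-17 15-16 2-12-8-15-20-21-17-36-18-20-2-8 5-7z"/><path data-sink="105 655" data-exterior="1" d="M175 366l-30 17-11 10-18 37-10 15-8 30-2 33-8 7-7 20 0 37-18 38-17 17 1 29 105 0 2-14 45-36 20-21 7-11 3-17 5-9 27-24 10-17 23-20 2-5-2-17-5-17-13-26 0-10-8 4-21 3-22 0-20-3-6 2-8-23z"/>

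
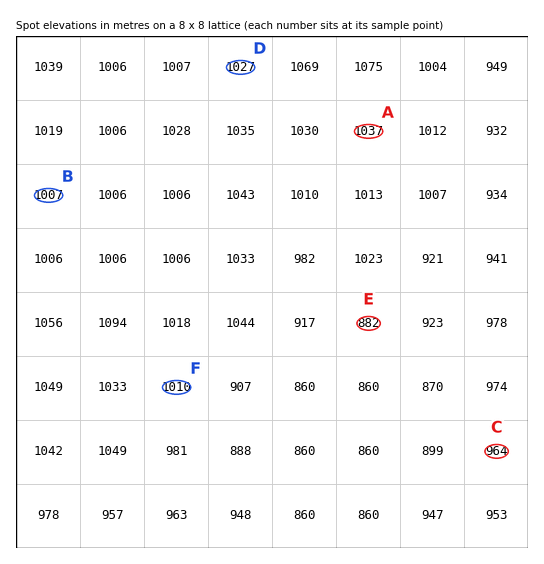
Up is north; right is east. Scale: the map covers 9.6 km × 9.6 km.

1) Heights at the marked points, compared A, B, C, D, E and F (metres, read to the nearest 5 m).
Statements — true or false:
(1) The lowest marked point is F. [false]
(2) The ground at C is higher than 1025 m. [false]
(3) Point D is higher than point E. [true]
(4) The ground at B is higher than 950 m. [true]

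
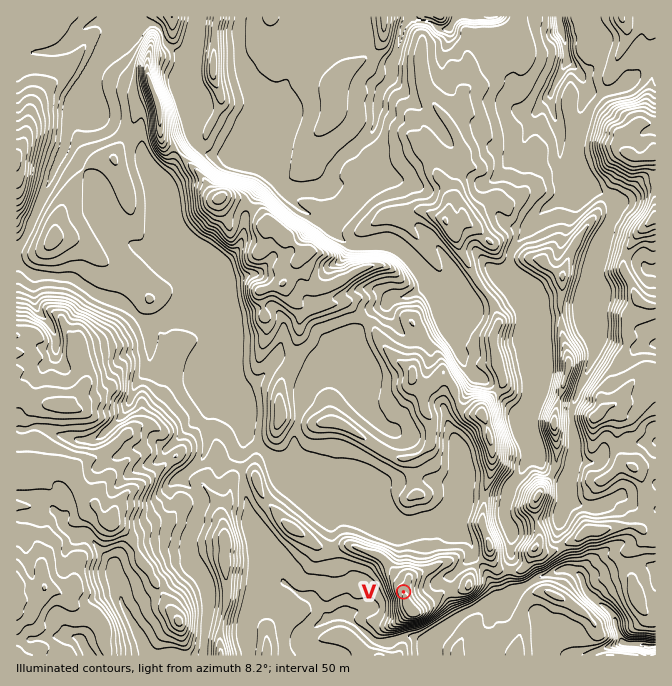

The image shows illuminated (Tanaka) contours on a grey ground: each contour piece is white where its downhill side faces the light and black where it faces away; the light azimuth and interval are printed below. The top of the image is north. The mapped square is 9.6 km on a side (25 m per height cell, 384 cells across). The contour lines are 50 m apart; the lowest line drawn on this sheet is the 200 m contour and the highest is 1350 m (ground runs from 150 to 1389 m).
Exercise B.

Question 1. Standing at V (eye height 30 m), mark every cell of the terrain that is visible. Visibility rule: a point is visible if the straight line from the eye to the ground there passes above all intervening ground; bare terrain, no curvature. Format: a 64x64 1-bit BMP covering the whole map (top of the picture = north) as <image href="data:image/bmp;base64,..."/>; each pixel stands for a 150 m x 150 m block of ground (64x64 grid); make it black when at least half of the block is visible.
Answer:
<image width="64" height="64" href="data:image/bmp;base64,Qk0+AgAAAAAAAD4AAAAoAAAAQAAAAEAAAAABAAEAAAAAAAACAAATCwAAEwsAAAIAAAAAAAAA////AAAAAADwYA5/8ADvkKBATn/gAO/AoADOf+AB78PggM//8AH/x+OAx//gAP+Gp4HH/+FAPgyfA4f/4jgEHJMDB//nfAAcEwYH//x8ABwTDgf//Cc4PxMMB//wAxA/OFwH3gACEL8QfAeeAA4ATgA8BhwcDgAAADwOOD4OEAAAPAx7/84QBwAcFP/+fhAeAA40//8/AH4CZwD///8AHAMdwP///wAIAHzg//j/AAAAPkB/8F8EQCAfjj/A3gTwf4f+MQDeBPw/g/wwB5gEWAfH/DAPkABgA+f4MB/wAgEBp/gQPTACAAG78BB/AAAAAdvgAPwAAAAD++DR+AAAAAP/wP/wAAAAA//A//AAAAgAP4D/4AAADAAfgH/gAAAHAD8A/2AAAAYA9wD/gAAABAH+ABzwAAAAB/4AHDwAAAAf/AAMAAAAAD/8AAYAAAAAH/xAcAAAAAEP/PjgAAAAAQ///AAAAAABj/88AAAAAACH/wwAAAAAAMf+AAAAAAAAw/4AAAAAAADD/AAAAAAAAOH8AAAAAAAA4D4AAAAAAABwGgAAAAAAAHASAAAAAAAAcBIAAAAAAAAwAAAAAAAAADAAAAAAAAAAEAAAAAAAAAAIAAAAAAAAAAQAAAAAAAAABgAAAAAAAAACAAAAAAAAADAAAAAAAAAA/AAAAAAAAAD8AAAAAAAAAA=="/>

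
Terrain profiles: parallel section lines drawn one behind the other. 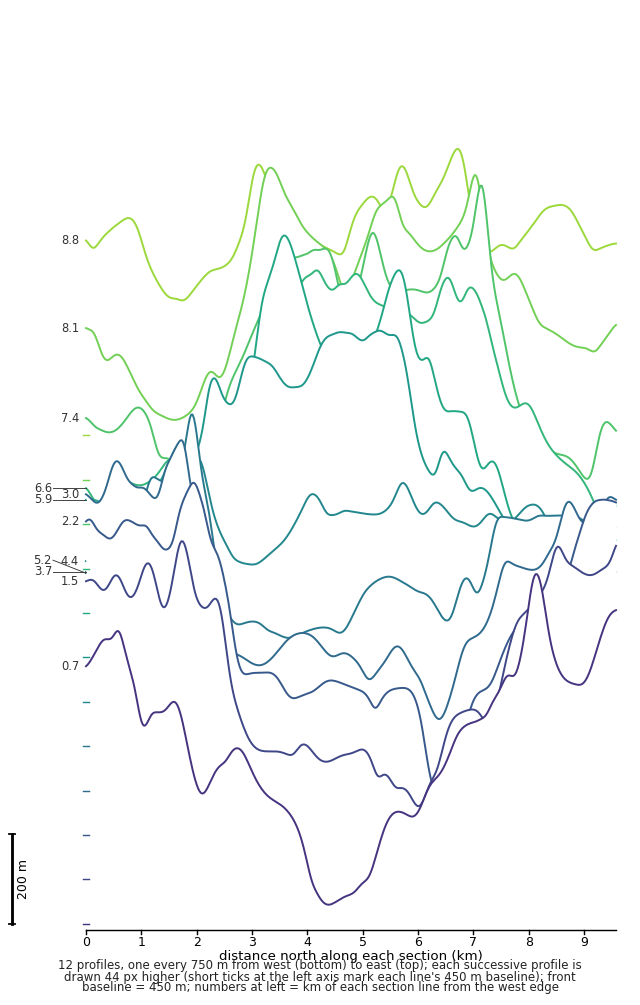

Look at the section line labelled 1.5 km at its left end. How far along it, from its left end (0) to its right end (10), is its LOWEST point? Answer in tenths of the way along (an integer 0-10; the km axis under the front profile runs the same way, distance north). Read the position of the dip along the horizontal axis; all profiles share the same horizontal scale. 6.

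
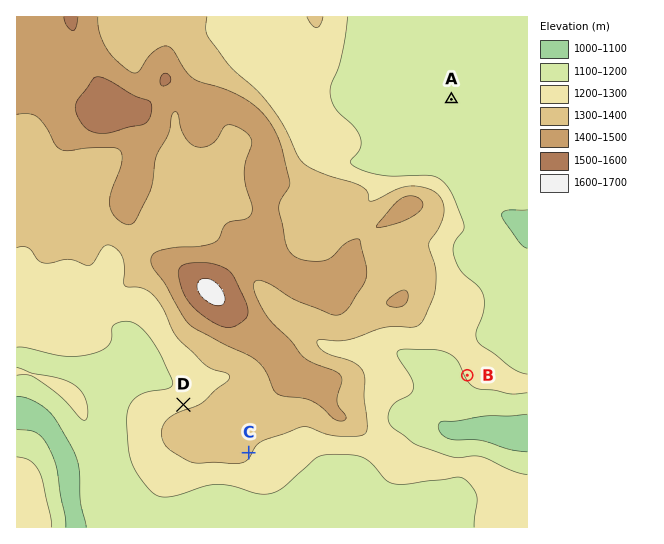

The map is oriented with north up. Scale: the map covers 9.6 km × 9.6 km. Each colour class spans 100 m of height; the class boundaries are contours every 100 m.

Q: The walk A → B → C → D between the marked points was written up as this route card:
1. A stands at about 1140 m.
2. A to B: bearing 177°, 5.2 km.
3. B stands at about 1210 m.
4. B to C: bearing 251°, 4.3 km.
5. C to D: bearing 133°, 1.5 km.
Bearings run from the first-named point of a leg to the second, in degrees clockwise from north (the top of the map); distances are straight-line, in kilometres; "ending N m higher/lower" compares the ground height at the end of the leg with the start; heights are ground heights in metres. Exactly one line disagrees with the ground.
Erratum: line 5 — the bearing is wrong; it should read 306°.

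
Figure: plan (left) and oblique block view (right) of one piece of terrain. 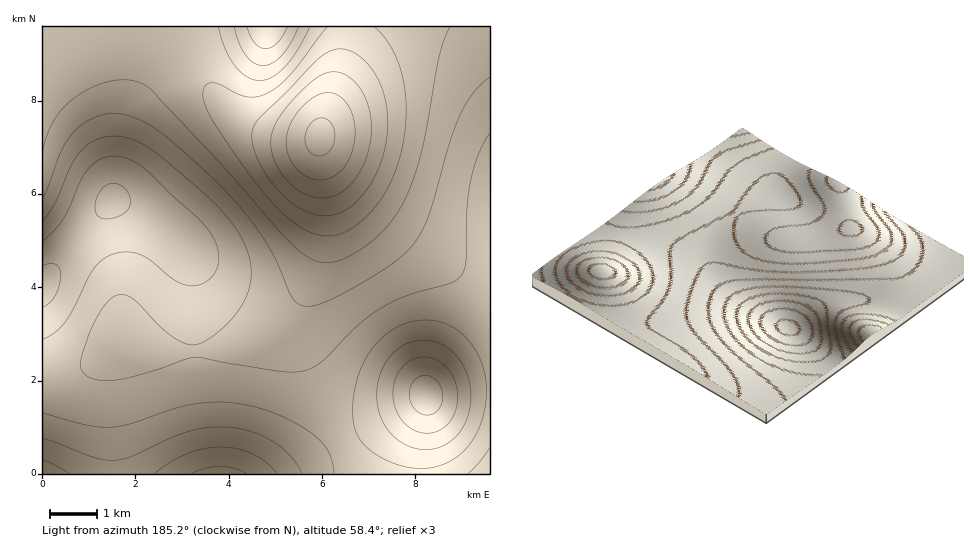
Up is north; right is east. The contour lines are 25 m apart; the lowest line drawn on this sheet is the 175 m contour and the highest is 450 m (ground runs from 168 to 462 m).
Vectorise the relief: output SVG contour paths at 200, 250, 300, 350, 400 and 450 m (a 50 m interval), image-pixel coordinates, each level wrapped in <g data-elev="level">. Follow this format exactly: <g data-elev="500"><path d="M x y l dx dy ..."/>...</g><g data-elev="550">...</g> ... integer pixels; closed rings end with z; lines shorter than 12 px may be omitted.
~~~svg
<g data-elev="200"><path d="M314 179l-12-5-10-11-5-14 0-15 6-16 12-14 14-10 13-1 11 6 8 13 4 15-1 17-6 17-9 11-12 7z"/></g><g data-elev="250"><path d="M323 216l-12-3-12-5-11-9-12-11-11-16-8-15-5-14 0-10 2-7 5-7 58-59 14-9 13-2 9 3 10 7 9 10 7 11 5 13 3 14 1 15-1 15-3 17-5 14-7 14-9 13-10 10-9 6-11 4z"/></g><g data-elev="300"><path d="M218 27l7 22 9 16 13 12 13 4 12-4 13-11 13-17 12-22"/><path d="M450 27l-6 13-5 18-19 98-7 23-7 19-12 20-16 17-20 16-20 10-11 2-10-2-11-5-10-8-19-19-50-59-74-78-14-10-14-2-15 1-17 6-17 9-12 12-10 12-7 14-4 17"/></g><g data-elev="350"><path d="M468 473l12-11 9-14"/><path d="M489 134l-11 21-8 27-3 29-1 50-2 9-3 6-11 7-42 12-26 12-24 18-37 37-9 6-10 3-25 0-82-14-8 2-41 14-30 7-21-1-7-2-5-5-2-6 0-7 9-28 13-24 12-11 8-1 8 3 39 37 14 8 10 2 15-7 19-15 14-18 7-17 2-15-2-17-6-16-11-16-12-15-16-16-42-36-18-12-15-7-14-2-14 2-13 6-8 7-6 10-18 41-13 19"/><path d="M247 27l8 16 5 4 5 2 6-2 6-4 11-16"/></g><g data-elev="400"><path d="M302 473l-10-16-16-14-20-10-22-5-21-1-22 4-20 7-40 18-17 4-21-3-50-19"/><path d="M418 449l10 1 9-2 8-3 8-6 7-8 6-9 5-21-2-22-10-20-7-8-8-6-8-3-10-2-17 3-8 4-8 6-11 17-5 19 1 20 8 19 15 14z"/><path d="M43 307l7-4 5-8 4-9 2-11-2-7-4-4-5-1-7 3"/><path d="M101 218l7 1 8-2 8-4 5-4 2-6-1-6-3-6-5-5-6-2-6 0-6 2-4 5-4 8-1 10 2 5z"/></g><g data-elev="450"><path d="M247 473l-13-5-14-2-14 2-14 5"/><path d="M426 415l6-1 6-4 4-7 1-8-2-8-4-6-6-4-7-2-6 2-5 4-3 7-1 7 2 7 4 7 6 5z"/></g>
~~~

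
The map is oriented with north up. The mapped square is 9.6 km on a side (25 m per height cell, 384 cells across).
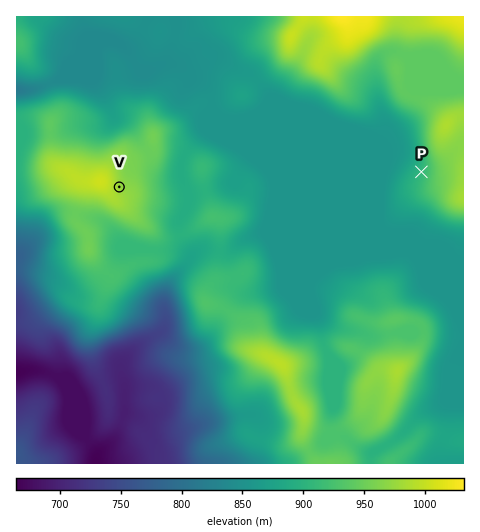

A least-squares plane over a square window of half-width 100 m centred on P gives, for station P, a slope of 6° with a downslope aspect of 287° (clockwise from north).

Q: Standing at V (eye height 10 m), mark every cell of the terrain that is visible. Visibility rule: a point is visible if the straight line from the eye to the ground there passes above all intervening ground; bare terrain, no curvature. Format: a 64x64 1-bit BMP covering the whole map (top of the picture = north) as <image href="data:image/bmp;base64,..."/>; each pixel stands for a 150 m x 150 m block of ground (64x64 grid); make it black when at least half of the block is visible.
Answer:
<image width="64" height="64" href="data:image/bmp;base64,Qk0+AgAAAAAAAD4AAAAoAAAAQAAAAEAAAAABAAEAAAAAAAACAAATCwAAEwsAAAIAAAAAAAAA////AAAAAAAAAAAABAAAAAAAAAAMAAAAAAAACB4AAAAAAAAPfwAAAAAAAAfjgAAAAAAAB8CAAAAAAAAHAIAQAAAAAAQAgAgAAAAABAAAyAAAAAAOAADEAAAAAA4AAMQAAAAADwABxAAAAAAPgAHsAAAAAA4AAf4AAAAACAYD/wAAAAAAP4f/gAAAAAf/z//AAAAAB////8AAAAAD+P/8AAAAAAPw//gAAAAAY+AP/EAAAABj8A//wAAAAH/wD/+AAAAAf+AP/AAAAAD/AB/4AQAAAH8AP/wHAAAAf4B//A8AAAB/gP/+PwAAAD/B//9/AAAAP8AP//8AAAAfwAf//wAAABwAB///AAAAGAAP//8AAAB4AB///wAAAHwAP///AAAAfgD///8AAAB/A////wADgD+H////AAfAc8f///8AB8Bxx////wAHwGDH////AAfw4M////8AA/DwH////wAD+OAP////AAH4YA////8AADAAH///+AAAMAD////4AAAwB/////gAAAAD/////AAAAAP//+/8AAAAAf//x/wAAAAD//+H/AAAAAHf/wfgAAAAAZ/+Bn8AAAAB//wGfwAAAAD/+AY/AAAAAP/wBh8AAAAA//AADwAAAAD/8AAPAAAAAP9/AH8AAAAB/z8A/wAAAAH+H0D/AAAHAP8fQP8AAAfA/54A/w=="/>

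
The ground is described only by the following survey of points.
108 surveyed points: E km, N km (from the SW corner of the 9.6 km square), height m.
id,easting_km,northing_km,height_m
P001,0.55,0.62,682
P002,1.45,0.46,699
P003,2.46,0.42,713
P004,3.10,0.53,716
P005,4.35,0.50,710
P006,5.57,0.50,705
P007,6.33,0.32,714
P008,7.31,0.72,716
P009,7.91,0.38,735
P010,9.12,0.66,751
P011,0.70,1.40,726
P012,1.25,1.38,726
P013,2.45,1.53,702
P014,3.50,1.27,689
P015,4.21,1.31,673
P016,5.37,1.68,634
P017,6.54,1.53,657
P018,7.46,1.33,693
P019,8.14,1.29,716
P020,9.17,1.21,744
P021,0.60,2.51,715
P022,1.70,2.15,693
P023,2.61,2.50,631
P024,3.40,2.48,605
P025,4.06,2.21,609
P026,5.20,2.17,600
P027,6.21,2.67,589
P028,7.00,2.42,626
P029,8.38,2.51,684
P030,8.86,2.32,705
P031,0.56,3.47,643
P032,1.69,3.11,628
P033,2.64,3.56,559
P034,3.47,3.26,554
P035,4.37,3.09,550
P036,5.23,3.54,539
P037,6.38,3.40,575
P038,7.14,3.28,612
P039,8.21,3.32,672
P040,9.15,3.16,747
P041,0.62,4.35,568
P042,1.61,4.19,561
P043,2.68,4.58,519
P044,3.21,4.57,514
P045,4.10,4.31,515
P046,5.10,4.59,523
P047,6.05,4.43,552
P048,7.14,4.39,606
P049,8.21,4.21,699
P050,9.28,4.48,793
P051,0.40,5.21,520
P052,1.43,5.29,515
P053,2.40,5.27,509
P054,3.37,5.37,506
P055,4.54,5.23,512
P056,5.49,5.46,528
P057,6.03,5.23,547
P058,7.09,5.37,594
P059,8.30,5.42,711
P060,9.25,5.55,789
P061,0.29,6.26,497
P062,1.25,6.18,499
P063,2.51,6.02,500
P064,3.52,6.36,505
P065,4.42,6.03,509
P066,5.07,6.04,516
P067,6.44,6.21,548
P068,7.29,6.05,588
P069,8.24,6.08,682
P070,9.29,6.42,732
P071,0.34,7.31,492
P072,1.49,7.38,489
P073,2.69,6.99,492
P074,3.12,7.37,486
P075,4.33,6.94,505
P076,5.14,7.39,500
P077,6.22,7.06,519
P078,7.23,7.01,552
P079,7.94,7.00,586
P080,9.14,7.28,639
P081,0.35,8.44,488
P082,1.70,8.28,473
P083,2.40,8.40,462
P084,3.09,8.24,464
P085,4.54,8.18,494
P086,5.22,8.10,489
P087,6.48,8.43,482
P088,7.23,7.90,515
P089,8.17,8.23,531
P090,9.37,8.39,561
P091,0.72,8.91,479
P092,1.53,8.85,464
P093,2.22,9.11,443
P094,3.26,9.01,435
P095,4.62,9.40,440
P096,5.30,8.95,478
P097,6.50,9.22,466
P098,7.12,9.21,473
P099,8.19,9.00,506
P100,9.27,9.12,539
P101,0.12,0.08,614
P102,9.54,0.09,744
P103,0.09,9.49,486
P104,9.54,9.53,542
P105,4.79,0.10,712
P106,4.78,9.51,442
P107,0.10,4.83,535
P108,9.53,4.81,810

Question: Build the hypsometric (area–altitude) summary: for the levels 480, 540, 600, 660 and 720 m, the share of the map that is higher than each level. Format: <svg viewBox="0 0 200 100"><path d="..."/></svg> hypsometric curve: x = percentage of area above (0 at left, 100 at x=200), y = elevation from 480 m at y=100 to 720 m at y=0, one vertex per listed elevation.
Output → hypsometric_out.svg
<svg viewBox="0 0 200 100"><path d="M181 100l-68-25-30-25-24-25-38-25"/></svg>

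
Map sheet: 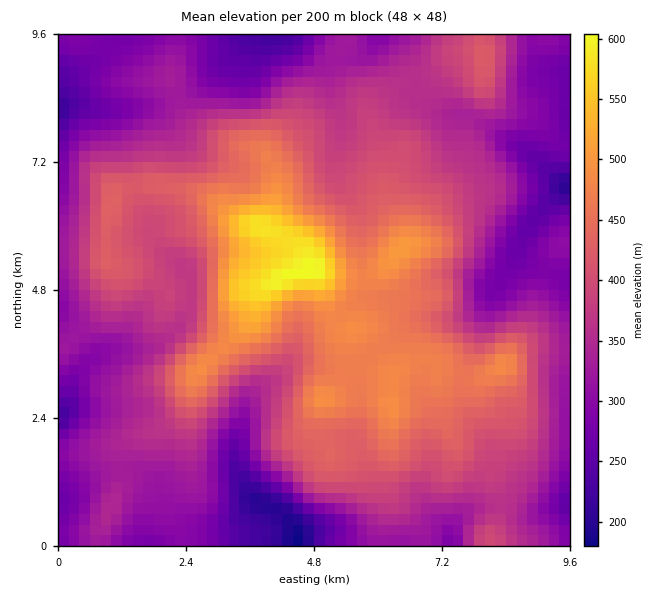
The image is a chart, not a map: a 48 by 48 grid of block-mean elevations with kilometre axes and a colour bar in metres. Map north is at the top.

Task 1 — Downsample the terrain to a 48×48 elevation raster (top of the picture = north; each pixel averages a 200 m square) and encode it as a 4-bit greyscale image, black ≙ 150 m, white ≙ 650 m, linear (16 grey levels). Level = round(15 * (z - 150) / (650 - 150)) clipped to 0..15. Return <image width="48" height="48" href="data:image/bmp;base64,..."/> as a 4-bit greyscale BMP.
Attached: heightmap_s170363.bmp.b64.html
<image width="48" height="48" href="data:image/bmp;base64,Qk32BAAAAAAAAHYAAAAoAAAAMAAAADAAAAABAAQAAAAAAIAEAAATCwAAEwsAABAAAAAAAAAAAAAAABEREQAiIiIAMzMzAERERABVVVUAZmZmAHd3dwCIiIgAmZmZAKqqqgC7u7sAzMzMAN3d3QDu7u4A////AERVVURERERDMyIhEjNEVVVVVURnd3ZlVERWZVRERERDMyIhEiNEVVVVVUVnd2ZlVERVZlVVVURDMiIhEjNFVmZmVVVWd2ZVRERFZlVVVVVDMiISI0VWZndmZmVWZmZUQ0RFZlVVVVVUMiIjRWZnd3d2ZmZmZmZVQ0RFVlVVVVVUMiM0V3d3d3d3d3d3d2ZlRERVVVVVVVVUMjRFeIiIiIh3d4d3d3ZlVEVVVVVVVmVTM0VneIiIiIiId4h3d3dmVEVVZmZmZmZUM1Z3iImIiJmIiIiHd3d2VUVVZmZmZmZUNFZ4iJmIiZmYiIiHd3d2VURVVmZmZ3ZURFZ4iZmIiZmZiJiIiIh2VTRFVmZmd3dlRFZ4mZmZmaqZmZmIiIh2ZSNFVWZmeId2VVZ4maqZmaqpmZmIiIh3ZTNFVWZneJh2VVZ4mqqqmqqpmZmZmIh2ZTNFVWZniZmHZmZ3iqqqmqqpmZmZmZh2VURFVWZ3iaqYdmZ3iaqqqqqqqpmaqZl2VURFVVZniaqpiHd3iZmqqqqqqqmZqql2ZVVEVVVmeaqqmYiHiJmqqqqqqqmZmql2ZVVUVVVmd5mqqZmIiZqqqqqqqpmIiZh3ZVVVVVZmZ3iaqqqYiZqqqqmZmZh3eIh3ZVVVZmZmZniaq7upmaqqqqmZmId2Znd2ZVVWZmZndniau7upmaqqqqmZmIdlVWZmVVVmd3Z3d3eavMy6qqqqqpmZmYdlRFVVVFVnd3d3d3ebzN3Lu7uqqpmZmYdUREVVRFVniId3d3ebzN3d3dy6qqqZmYdURERERFZ4iIh3d3ebzM3e7t26qqqpmIdlRERERFZ4iIh3d3eavMzd3ty6qqqqmYdlRERERFZ4iIh3d3iavMzd3dypmqu6qZh2VEREVVZ4iId3d4iavM3d3cupmaq6qph2VENEVVZ4iId3iImbzN3dzLqZmZqqqZh2VUM0RFZ4iId3iImrzN3Mu6mYiJmZmYh2ZUMzRFVoiIh4iImru8zLqpmIiJmZiId3ZlQzM1VniIiIiJmqqqu6qYiIiIiIiId3ZlRDMkVniIiIiJmZmaqqmYh4iIiIiHd2ZlVDIkVniIiIiIiZmZqqmId4iIiId3d2ZlRDIkVnd3eHd3iImZqpmHd3iIiHd3dmZlQzM0VmZmd3d3eImZqZiHd3eIiHd2ZmZUQzM0RVZmZmZmeImZmZiHd3d3eHd2ZmVUM0RDRFVVVmZmeImZmYiHd3d3d3dmZmVERERDNERFVVZmZ3iIiIh3d3d3d3ZmZlVVVEQyMzRERVVmZmZnd3d3dnd3dmZmZmZlVUQyMzRERVVVVVVVZnd2Znd3ZmZmZndlVEQzM0REVVVVVUREVmZmZmd3ZmZmZ3dlVEQzM0RVVVVVRERERVZmZmZmZmZnd4h1RERDM0RFVVVVRDMzRFVVVWZmZmZ3d4h1RERDNERERVVVQzMzM0RVVVVVZmZ3eIh2VERERERERFVURDMzMzNFVVVVVmZ3eIh2VEREREREREVURDMyIiM0VVVEVVZneIh2VVVA=="/>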